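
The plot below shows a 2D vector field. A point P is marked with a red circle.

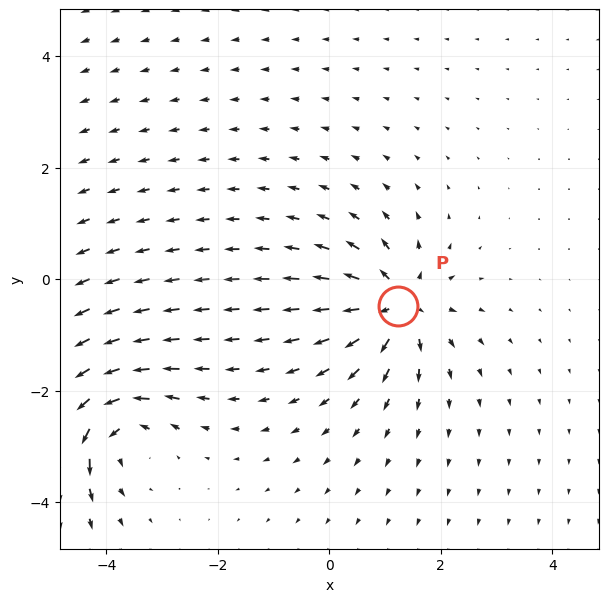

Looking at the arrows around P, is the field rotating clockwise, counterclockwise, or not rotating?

not rotating

Near P at (1.2, -0.5) the arrows show no circulation. The curl there is ≈0.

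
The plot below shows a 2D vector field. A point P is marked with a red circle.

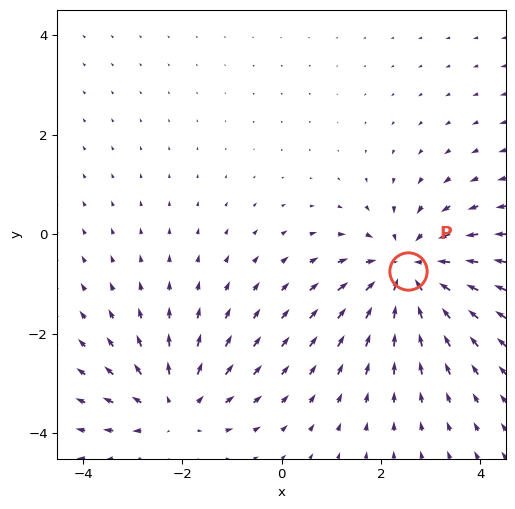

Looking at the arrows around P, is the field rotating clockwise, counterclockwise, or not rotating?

not rotating

Near P at (2.5, -0.7) the arrows show no circulation. The curl there is ≈0.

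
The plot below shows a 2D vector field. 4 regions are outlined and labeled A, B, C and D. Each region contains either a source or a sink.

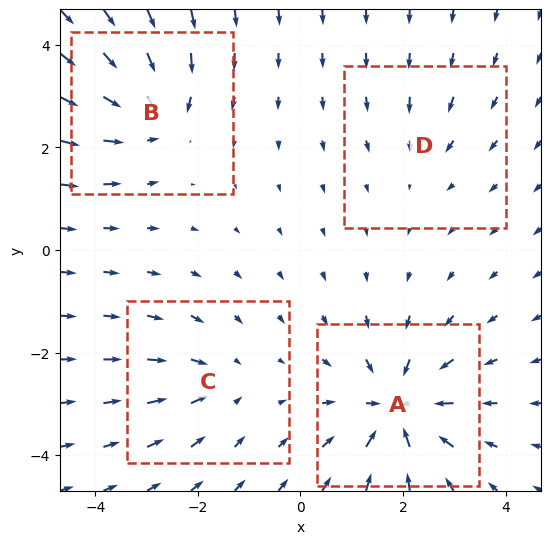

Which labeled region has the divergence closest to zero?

D

Divergence at each region's feature centre — A: about -7, B: about -5, C: about -3, D: about -2. Region D is closest to zero.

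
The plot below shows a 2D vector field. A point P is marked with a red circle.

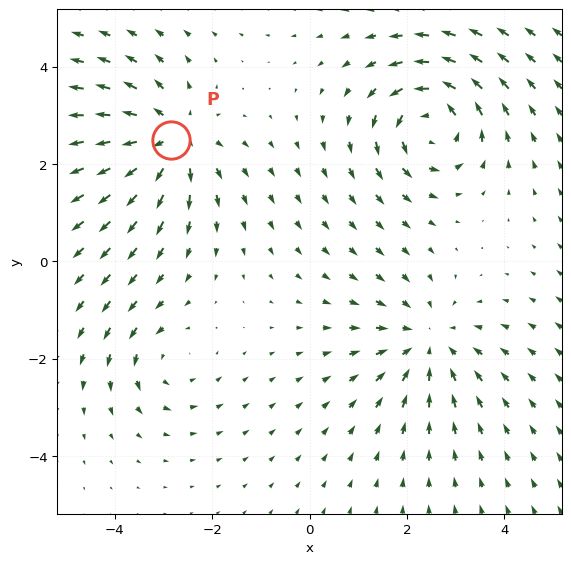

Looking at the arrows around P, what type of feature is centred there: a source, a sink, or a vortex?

At P (-2.8, 2.5) the arrows spread outward. Divergence about +5, curl ≈0 — positive divergence with near-zero curl is a source.

source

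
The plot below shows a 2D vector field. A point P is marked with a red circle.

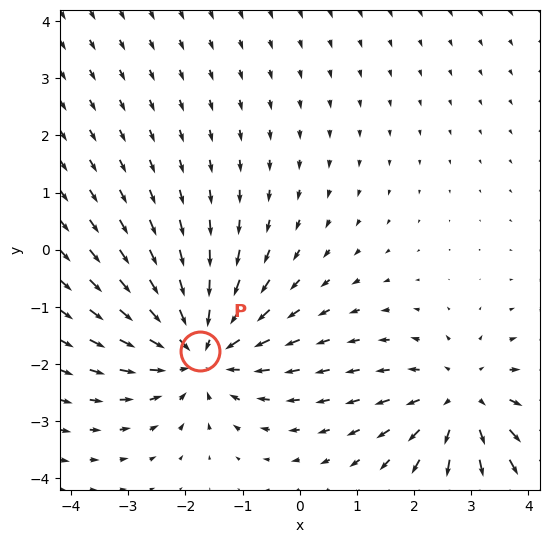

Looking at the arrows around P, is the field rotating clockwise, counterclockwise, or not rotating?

not rotating

Near P at (-1.7, -1.8) the arrows show no circulation. The curl there is ≈0.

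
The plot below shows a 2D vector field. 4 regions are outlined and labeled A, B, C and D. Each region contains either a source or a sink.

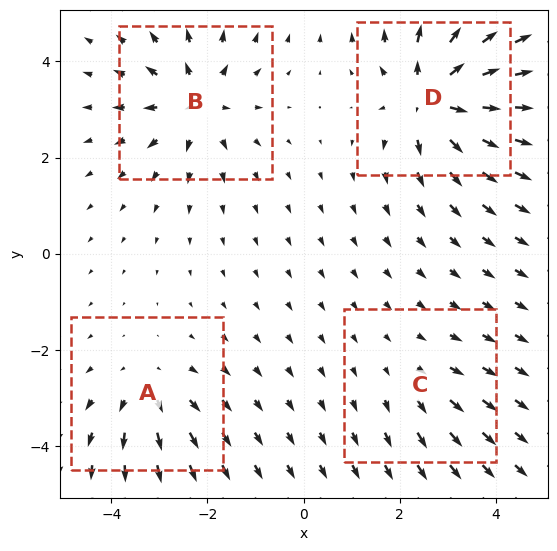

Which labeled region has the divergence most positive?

D

Divergence at each region's feature centre — A: about +4, B: about +5, C: about +2, D: about +7. Region D is most positive.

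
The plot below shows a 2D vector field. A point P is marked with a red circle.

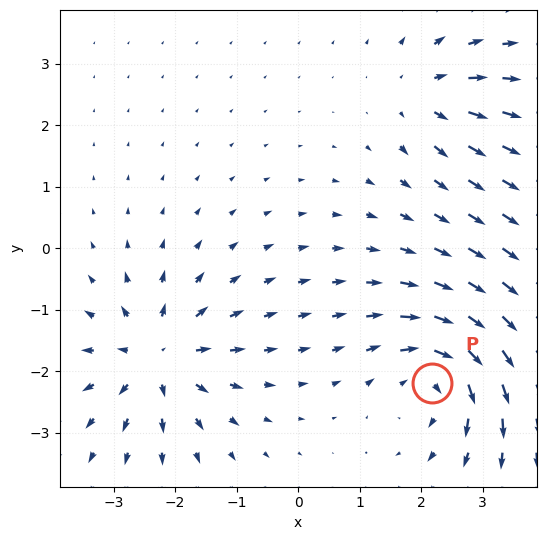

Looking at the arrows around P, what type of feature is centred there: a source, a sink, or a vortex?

vortex

At P (2.2, -2.2) the arrows circulate clockwise. Divergence ≈0, curl about -6 — near-zero divergence with nonzero curl is a vortex.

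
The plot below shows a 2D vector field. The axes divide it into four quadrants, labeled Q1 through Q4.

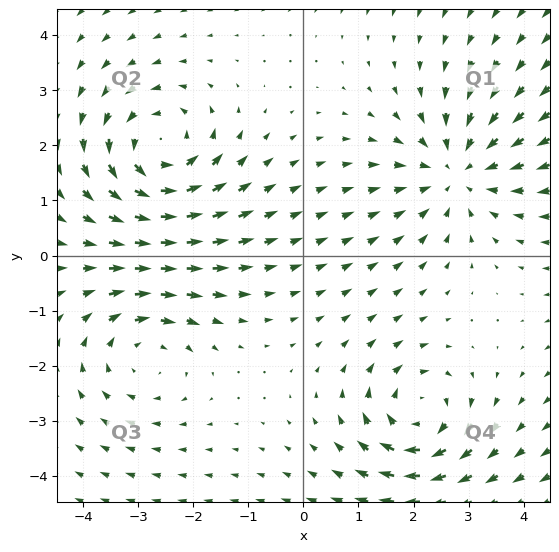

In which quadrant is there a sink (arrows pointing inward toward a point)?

The sink sits at approximately (2.8, 1.5), which lies in quadrant Q1. The divergence there is about -4, negative as expected for a sink.

Q1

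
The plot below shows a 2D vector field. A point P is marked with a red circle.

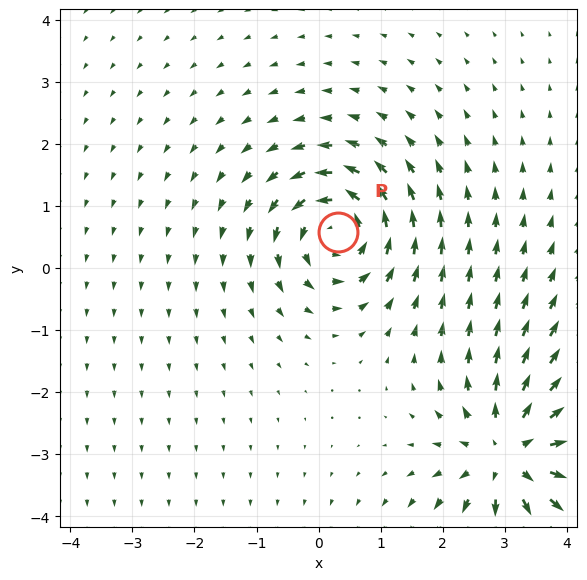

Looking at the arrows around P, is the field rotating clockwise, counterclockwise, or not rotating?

Near P at (0.3, 0.6) the arrows circulate counterclockwise. The curl (z-component) there is about +5; positive curl means counterclockwise rotation.

counterclockwise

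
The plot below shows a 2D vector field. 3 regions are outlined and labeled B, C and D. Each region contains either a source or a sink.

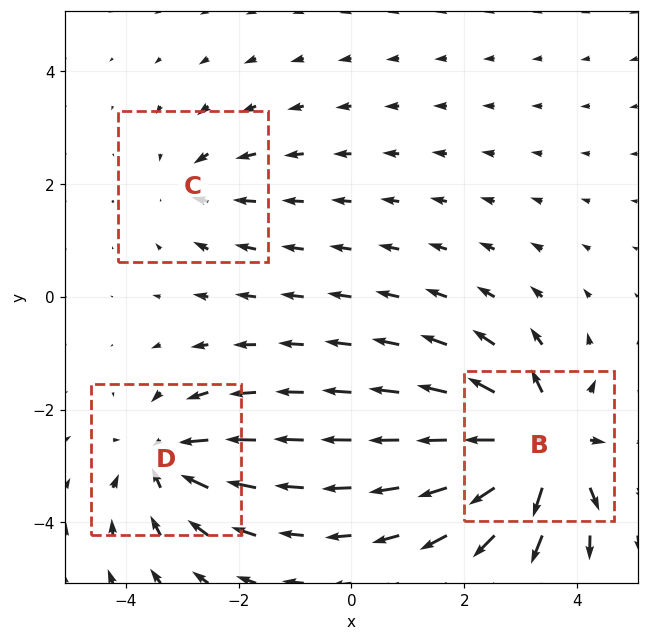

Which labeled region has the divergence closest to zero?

C

Divergence at each region's feature centre — B: about +6, C: about -2, D: about -4. Region C is closest to zero.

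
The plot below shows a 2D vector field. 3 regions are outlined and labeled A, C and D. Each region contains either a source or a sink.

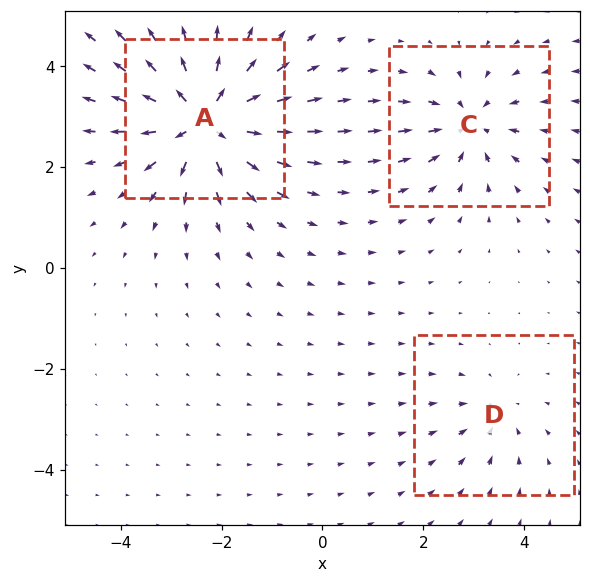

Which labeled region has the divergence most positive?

A

Divergence at each region's feature centre — A: about +6, C: about -4, D: about -2. Region A is most positive.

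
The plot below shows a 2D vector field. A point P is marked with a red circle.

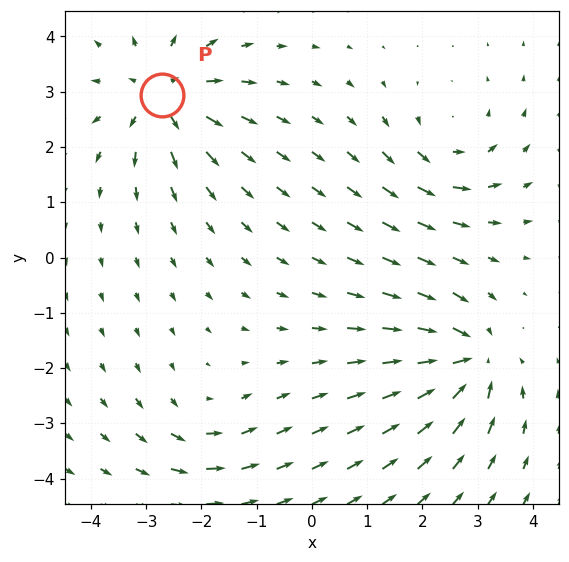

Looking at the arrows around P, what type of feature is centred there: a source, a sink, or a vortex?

source

At P (-2.7, 2.9) the arrows spread outward. Divergence about +5, curl ≈0 — positive divergence with near-zero curl is a source.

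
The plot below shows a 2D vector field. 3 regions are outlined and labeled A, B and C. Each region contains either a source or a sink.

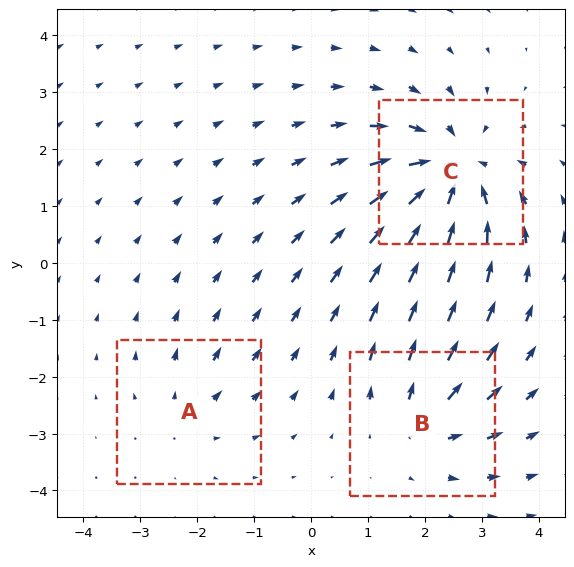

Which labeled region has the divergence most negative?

C

Divergence at each region's feature centre — A: about +2, B: about +3, C: about -5. Region C is most negative.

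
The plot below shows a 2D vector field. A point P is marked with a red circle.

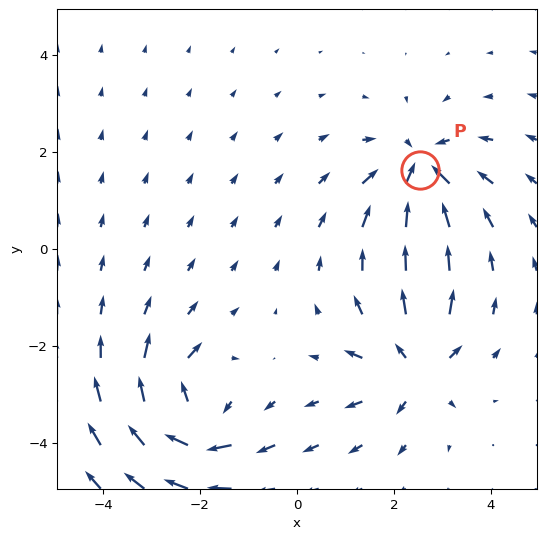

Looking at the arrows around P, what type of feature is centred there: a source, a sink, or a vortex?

At P (2.5, 1.6) the arrows converge inward. Divergence about -5, curl ≈0 — negative divergence with near-zero curl is a sink.

sink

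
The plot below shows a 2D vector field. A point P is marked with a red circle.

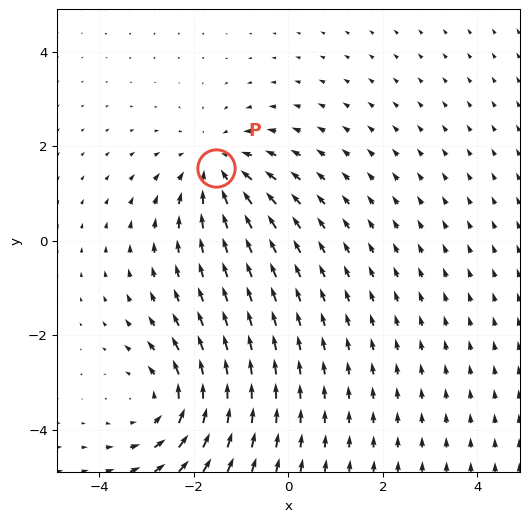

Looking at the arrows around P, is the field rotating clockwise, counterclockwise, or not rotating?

not rotating

Near P at (-1.5, 1.5) the arrows show no circulation. The curl there is ≈0.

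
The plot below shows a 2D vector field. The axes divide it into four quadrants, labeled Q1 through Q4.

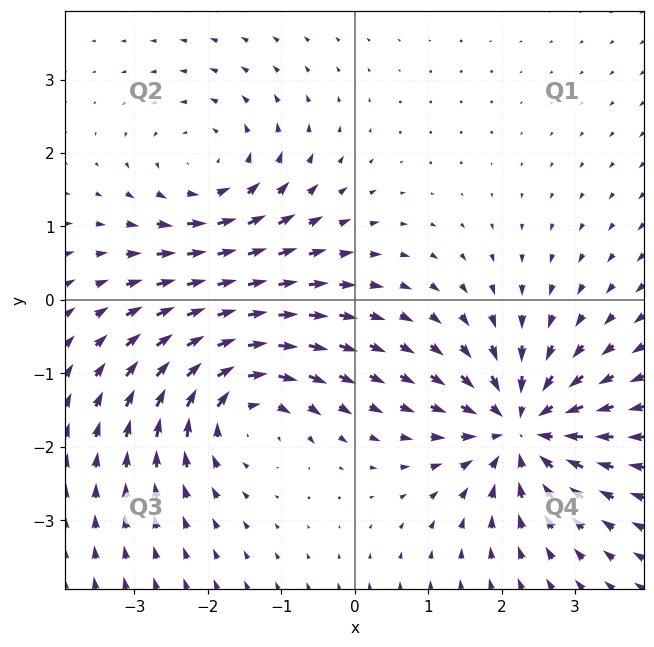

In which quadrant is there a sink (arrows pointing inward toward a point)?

The sink sits at approximately (2.3, -1.8), which lies in quadrant Q4. The divergence there is about -6, negative as expected for a sink.

Q4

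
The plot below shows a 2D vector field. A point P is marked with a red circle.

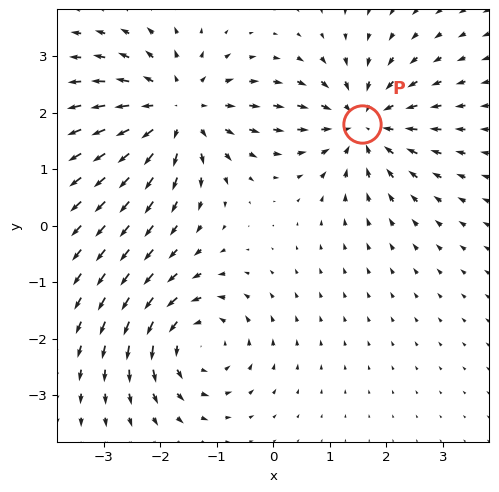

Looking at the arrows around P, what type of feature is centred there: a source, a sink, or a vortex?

At P (1.6, 1.8) the arrows converge inward. Divergence about -5, curl ≈0 — negative divergence with near-zero curl is a sink.

sink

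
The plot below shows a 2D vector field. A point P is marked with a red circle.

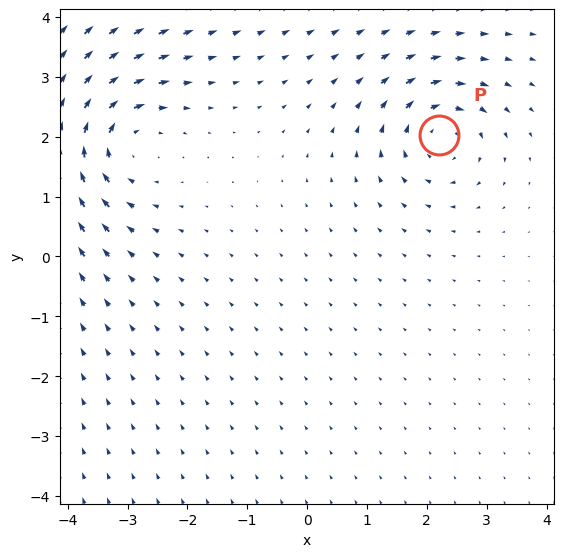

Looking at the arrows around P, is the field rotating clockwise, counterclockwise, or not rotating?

Near P at (2.2, 2.0) the arrows circulate clockwise. The curl (z-component) there is about -4; negative curl means clockwise rotation.

clockwise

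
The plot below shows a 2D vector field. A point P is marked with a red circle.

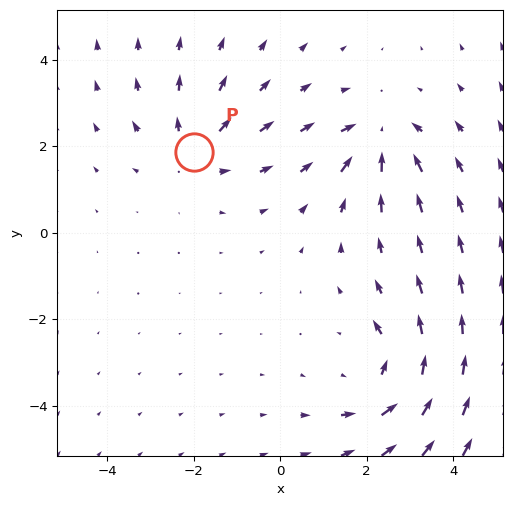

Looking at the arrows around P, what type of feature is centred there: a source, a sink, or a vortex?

At P (-2.0, 1.9) the arrows spread outward. Divergence about +3, curl ≈0 — positive divergence with near-zero curl is a source.

source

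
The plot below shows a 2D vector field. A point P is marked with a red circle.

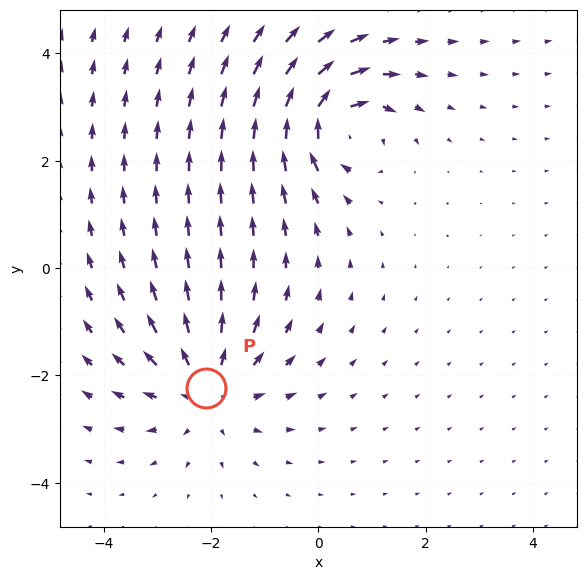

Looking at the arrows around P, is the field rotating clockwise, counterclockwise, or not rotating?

not rotating

Near P at (-2.1, -2.2) the arrows show no circulation. The curl there is ≈0.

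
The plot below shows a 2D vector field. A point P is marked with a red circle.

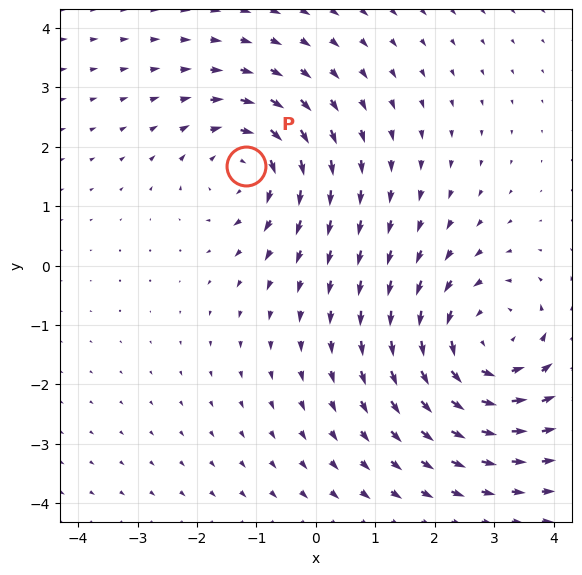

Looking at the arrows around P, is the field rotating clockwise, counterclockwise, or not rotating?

Near P at (-1.2, 1.7) the arrows circulate clockwise. The curl (z-component) there is about -3; negative curl means clockwise rotation.

clockwise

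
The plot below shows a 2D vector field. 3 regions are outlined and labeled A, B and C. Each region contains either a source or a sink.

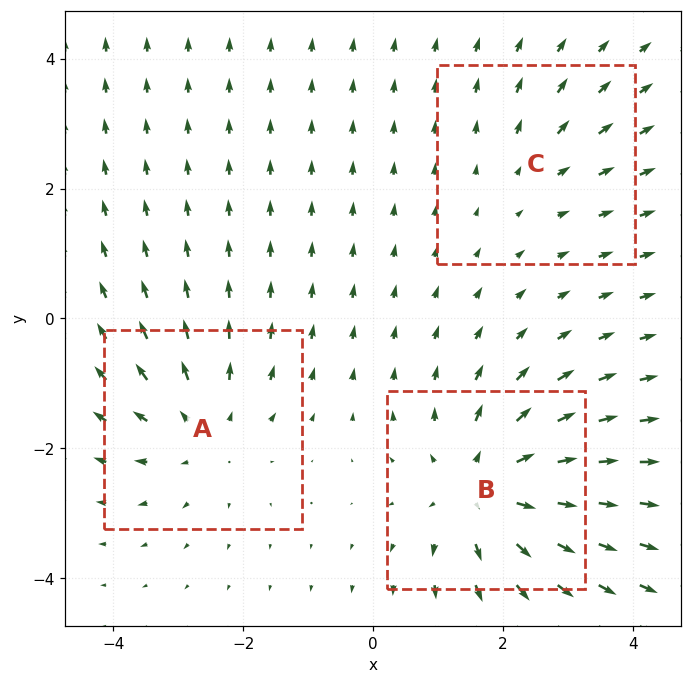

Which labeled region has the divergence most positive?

Divergence at each region's feature centre — A: about +3, B: about +4, C: about +2. Region B is most positive.

B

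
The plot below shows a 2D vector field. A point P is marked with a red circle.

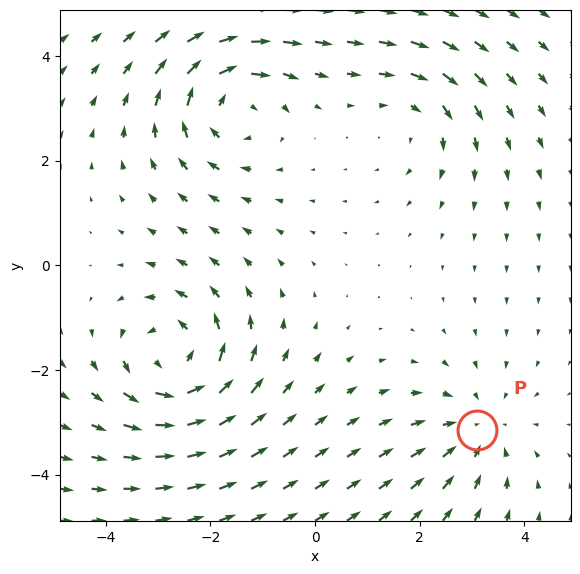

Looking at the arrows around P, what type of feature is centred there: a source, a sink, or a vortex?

sink

At P (3.1, -3.1) the arrows converge inward. Divergence about -3, curl ≈0 — negative divergence with near-zero curl is a sink.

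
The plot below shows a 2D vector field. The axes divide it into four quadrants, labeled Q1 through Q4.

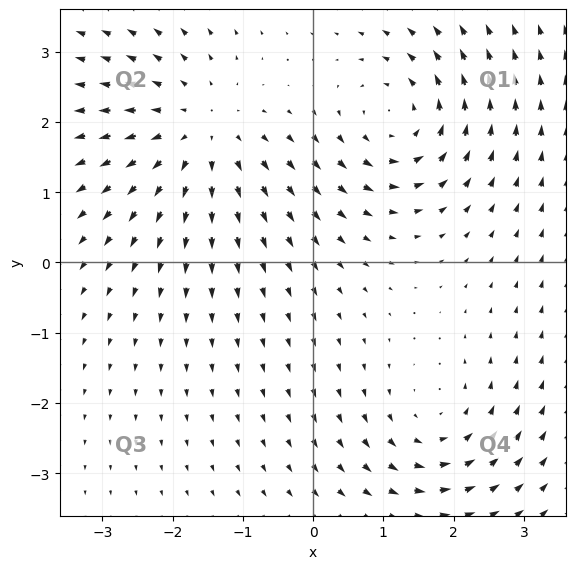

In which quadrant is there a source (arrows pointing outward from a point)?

The source sits at approximately (-1.6, 1.9), which lies in quadrant Q2. The divergence there is about +3, positive as expected for a source.

Q2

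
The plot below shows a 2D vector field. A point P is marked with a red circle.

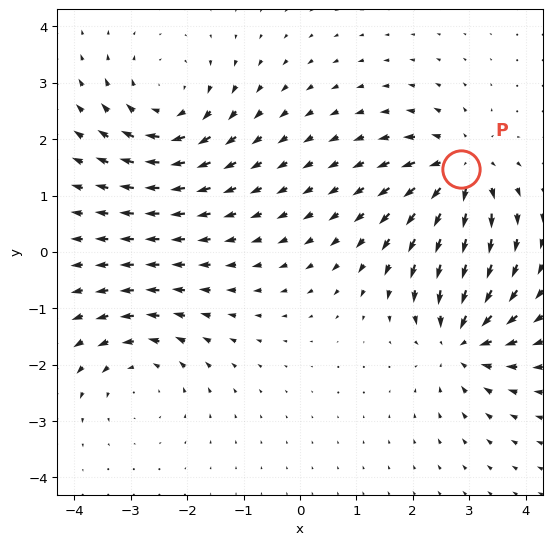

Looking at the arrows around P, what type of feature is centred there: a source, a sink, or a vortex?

source

At P (2.9, 1.5) the arrows spread outward. Divergence about +7, curl ≈0 — positive divergence with near-zero curl is a source.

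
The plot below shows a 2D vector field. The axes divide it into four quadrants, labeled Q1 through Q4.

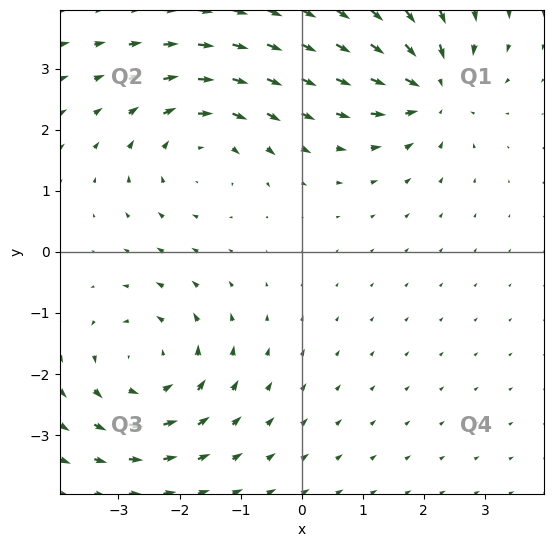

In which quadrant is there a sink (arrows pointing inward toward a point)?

The sink sits at approximately (2.1, 2.7), which lies in quadrant Q1. The divergence there is about -4, negative as expected for a sink.

Q1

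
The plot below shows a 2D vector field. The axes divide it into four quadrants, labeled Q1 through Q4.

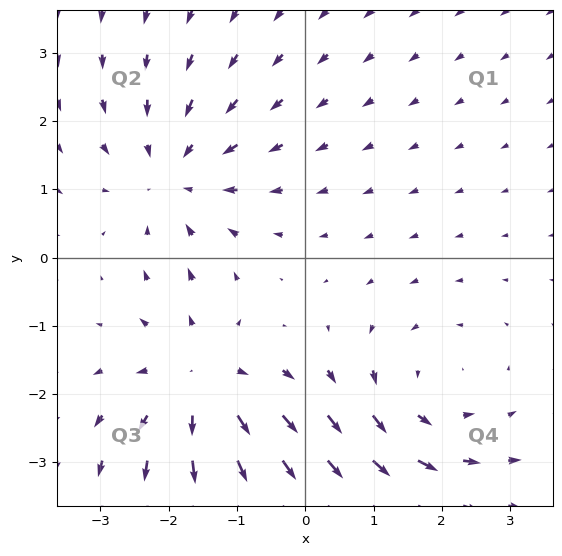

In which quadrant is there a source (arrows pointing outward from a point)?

The source sits at approximately (-1.5, -1.8), which lies in quadrant Q3. The divergence there is about +3, positive as expected for a source.

Q3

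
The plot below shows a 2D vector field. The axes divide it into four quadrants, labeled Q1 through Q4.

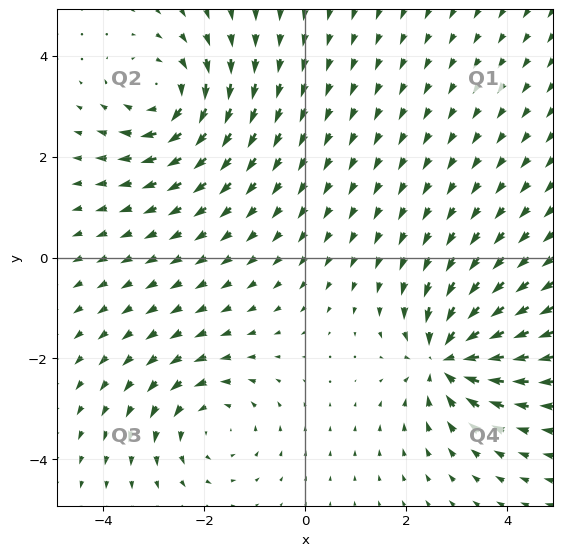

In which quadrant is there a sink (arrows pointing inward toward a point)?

The sink sits at approximately (2.8, -2.0), which lies in quadrant Q4. The divergence there is about -5, negative as expected for a sink.

Q4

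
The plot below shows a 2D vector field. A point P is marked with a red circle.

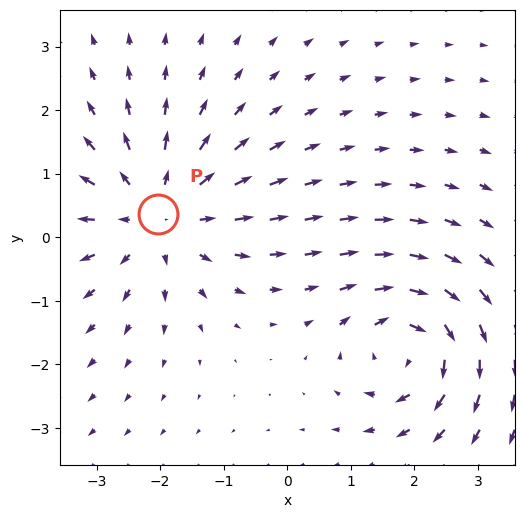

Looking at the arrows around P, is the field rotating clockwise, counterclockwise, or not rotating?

Near P at (-2.0, 0.4) the arrows show no circulation. The curl there is ≈0.

not rotating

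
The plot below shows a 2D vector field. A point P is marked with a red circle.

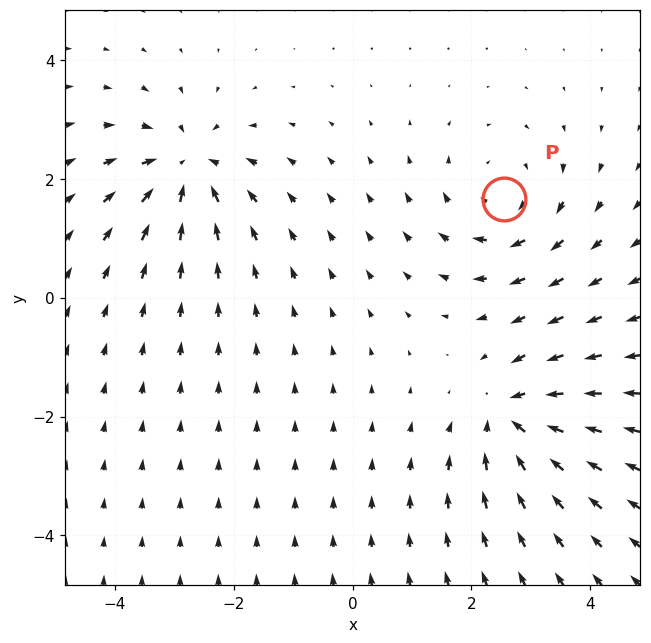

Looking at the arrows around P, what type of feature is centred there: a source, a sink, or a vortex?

At P (2.5, 1.7) the arrows circulate clockwise. Divergence ≈0, curl about -4 — near-zero divergence with nonzero curl is a vortex.

vortex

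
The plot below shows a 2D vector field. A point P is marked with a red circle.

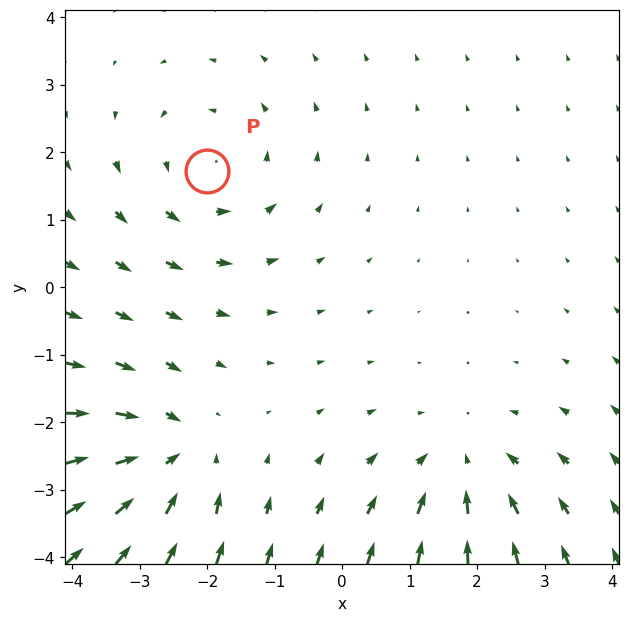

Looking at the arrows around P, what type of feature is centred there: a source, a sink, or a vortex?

vortex

At P (-2.0, 1.7) the arrows circulate counterclockwise. Divergence ≈0, curl about +2 — near-zero divergence with nonzero curl is a vortex.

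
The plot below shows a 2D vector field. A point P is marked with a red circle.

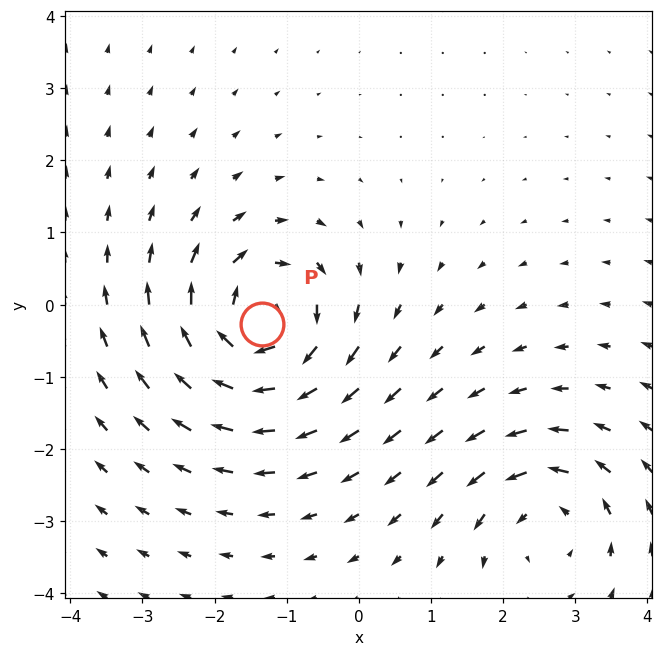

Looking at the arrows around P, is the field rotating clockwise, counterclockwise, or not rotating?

Near P at (-1.3, -0.3) the arrows circulate clockwise. The curl (z-component) there is about -5; negative curl means clockwise rotation.

clockwise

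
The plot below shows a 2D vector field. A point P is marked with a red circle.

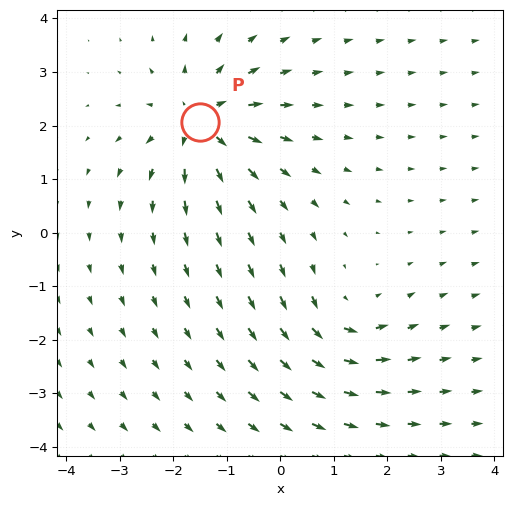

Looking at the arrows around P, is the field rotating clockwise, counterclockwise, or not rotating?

Near P at (-1.5, 2.1) the arrows show no circulation. The curl there is ≈0.

not rotating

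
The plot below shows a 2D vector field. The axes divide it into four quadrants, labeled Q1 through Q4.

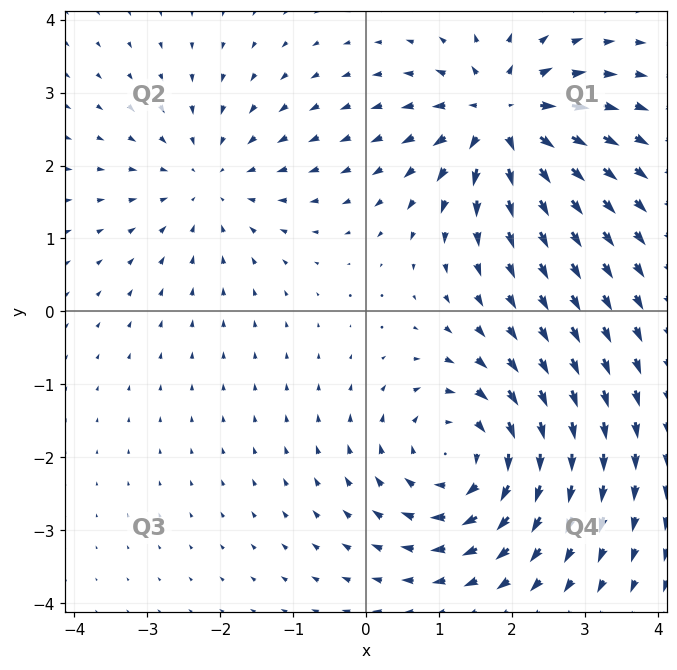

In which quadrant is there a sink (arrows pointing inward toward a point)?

The sink sits at approximately (-2.1, 1.8), which lies in quadrant Q2. The divergence there is about -2, negative as expected for a sink.

Q2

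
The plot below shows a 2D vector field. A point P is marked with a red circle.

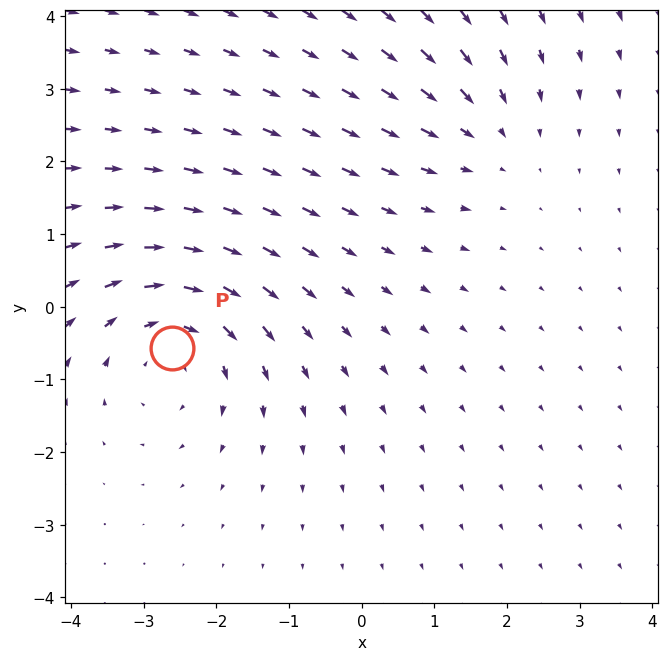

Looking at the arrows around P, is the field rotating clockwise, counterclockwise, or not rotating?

clockwise

Near P at (-2.6, -0.6) the arrows circulate clockwise. The curl (z-component) there is about -4; negative curl means clockwise rotation.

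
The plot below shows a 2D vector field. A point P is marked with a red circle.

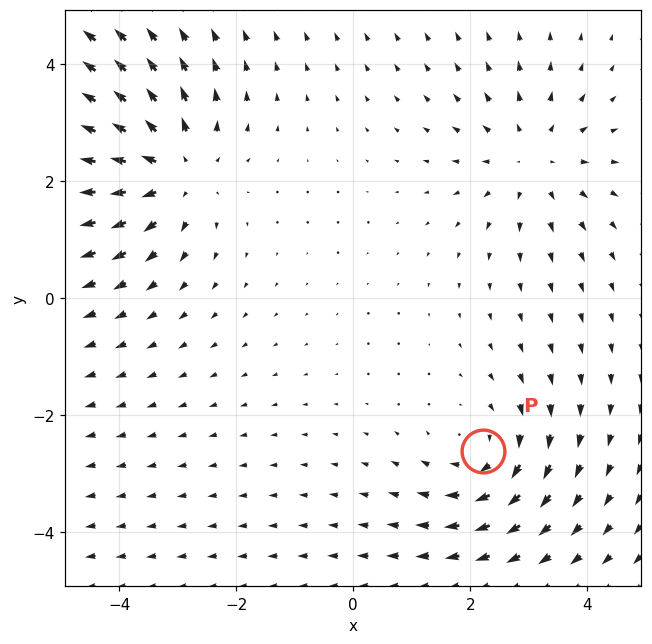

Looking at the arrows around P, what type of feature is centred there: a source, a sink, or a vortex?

vortex

At P (2.2, -2.6) the arrows circulate clockwise. Divergence ≈0, curl about -3 — near-zero divergence with nonzero curl is a vortex.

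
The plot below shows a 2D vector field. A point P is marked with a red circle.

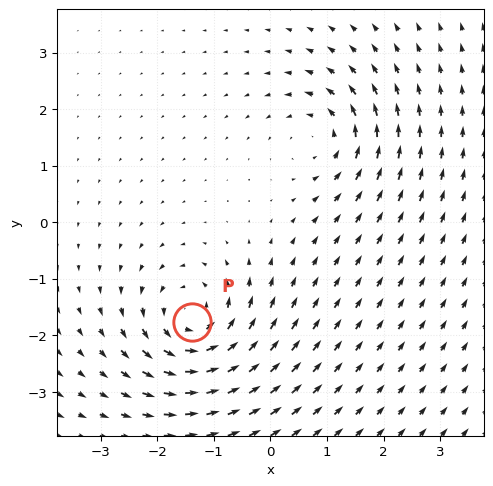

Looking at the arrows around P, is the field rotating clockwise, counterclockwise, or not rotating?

Near P at (-1.4, -1.8) the arrows circulate counterclockwise. The curl (z-component) there is about +6; positive curl means counterclockwise rotation.

counterclockwise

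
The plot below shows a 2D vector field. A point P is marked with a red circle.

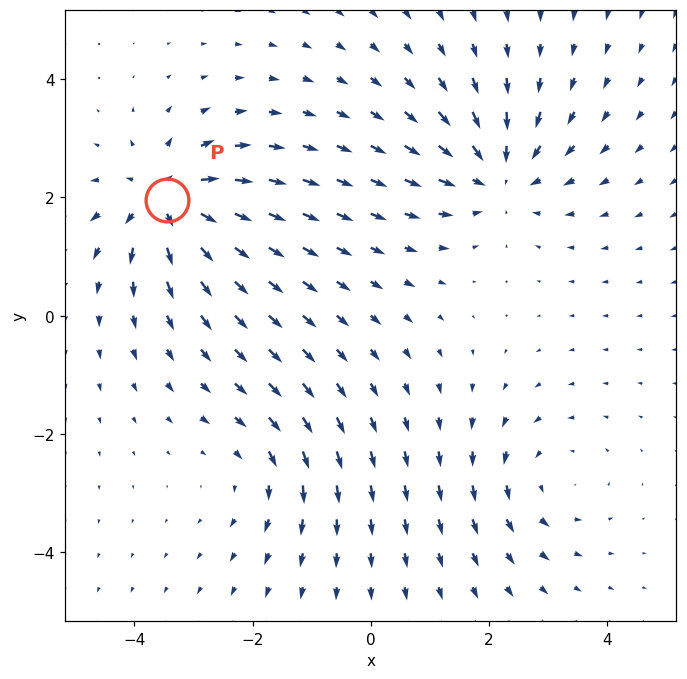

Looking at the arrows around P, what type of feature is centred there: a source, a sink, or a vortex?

source

At P (-3.5, 1.9) the arrows spread outward. Divergence about +6, curl ≈0 — positive divergence with near-zero curl is a source.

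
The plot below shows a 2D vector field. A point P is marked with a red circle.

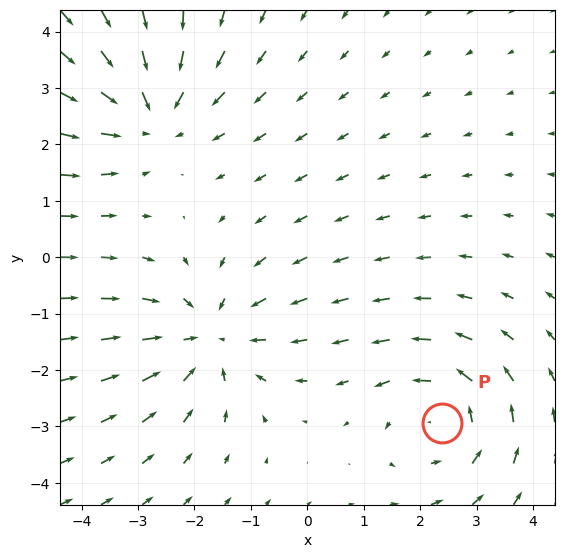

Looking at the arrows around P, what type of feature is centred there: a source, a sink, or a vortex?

At P (2.4, -2.9) the arrows circulate counterclockwise. Divergence ≈0, curl about +3 — near-zero divergence with nonzero curl is a vortex.

vortex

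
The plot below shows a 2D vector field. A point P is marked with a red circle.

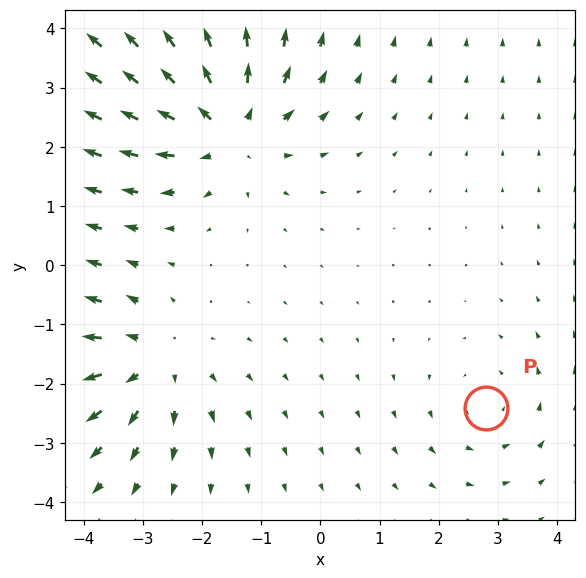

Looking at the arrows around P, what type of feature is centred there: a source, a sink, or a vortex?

vortex

At P (2.8, -2.4) the arrows circulate counterclockwise. Divergence ≈0, curl about +2 — near-zero divergence with nonzero curl is a vortex.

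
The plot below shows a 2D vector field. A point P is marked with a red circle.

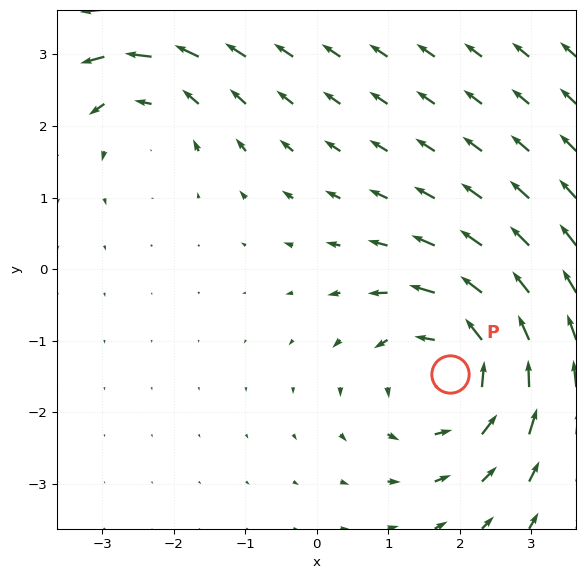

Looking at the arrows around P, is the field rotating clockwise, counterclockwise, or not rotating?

counterclockwise

Near P at (1.9, -1.5) the arrows circulate counterclockwise. The curl (z-component) there is about +5; positive curl means counterclockwise rotation.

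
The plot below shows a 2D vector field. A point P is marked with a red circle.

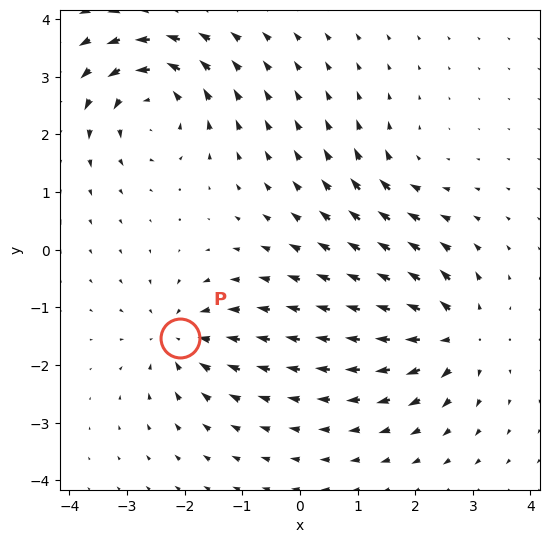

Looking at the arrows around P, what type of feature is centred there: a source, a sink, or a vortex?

sink

At P (-2.1, -1.5) the arrows converge inward. Divergence about -5, curl ≈0 — negative divergence with near-zero curl is a sink.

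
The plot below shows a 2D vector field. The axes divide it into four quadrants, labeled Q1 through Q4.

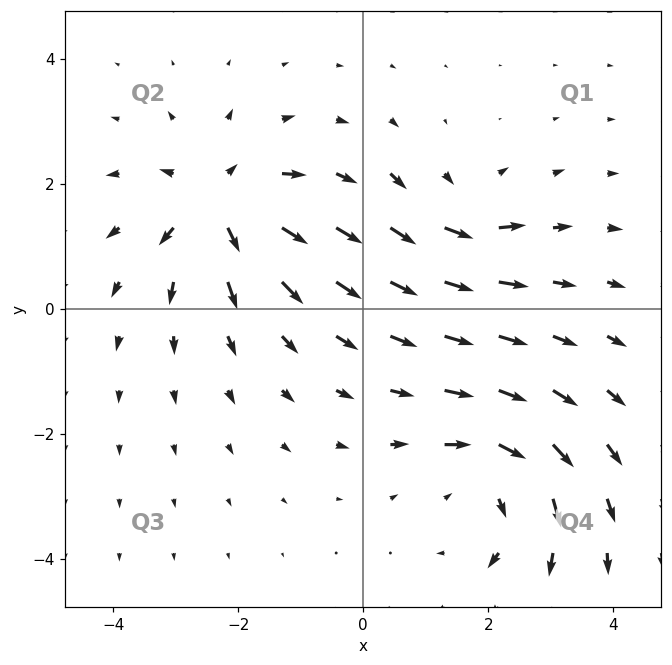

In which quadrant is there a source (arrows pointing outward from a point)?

The source sits at approximately (-2.3, 1.7), which lies in quadrant Q2. The divergence there is about +6, positive as expected for a source.

Q2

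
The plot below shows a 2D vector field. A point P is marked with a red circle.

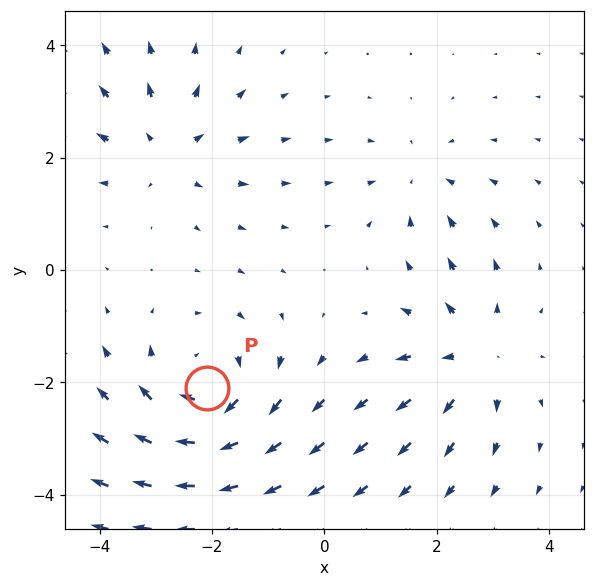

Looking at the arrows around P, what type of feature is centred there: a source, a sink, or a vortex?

vortex

At P (-2.1, -2.1) the arrows circulate clockwise. Divergence ≈0, curl about -5 — near-zero divergence with nonzero curl is a vortex.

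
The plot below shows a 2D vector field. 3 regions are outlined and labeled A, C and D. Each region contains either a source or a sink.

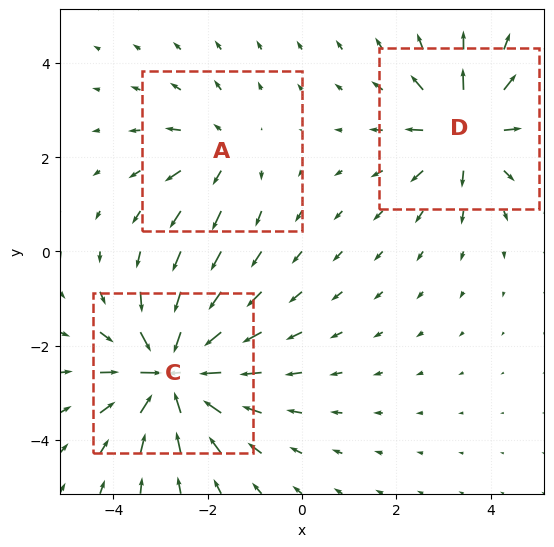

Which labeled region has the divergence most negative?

C

Divergence at each region's feature centre — A: about +2, C: about -6, D: about +4. Region C is most negative.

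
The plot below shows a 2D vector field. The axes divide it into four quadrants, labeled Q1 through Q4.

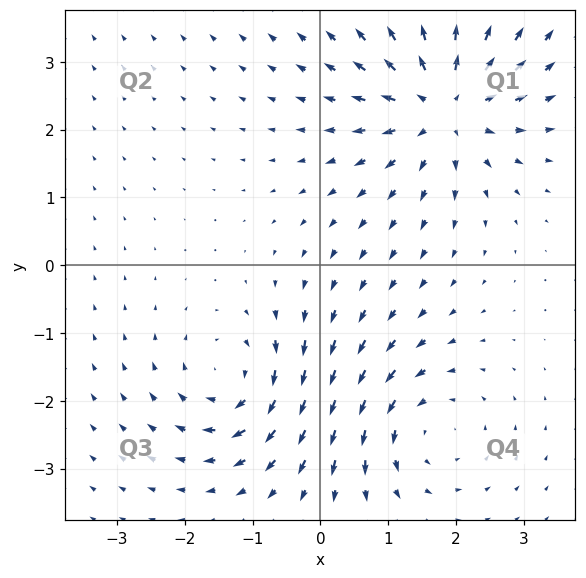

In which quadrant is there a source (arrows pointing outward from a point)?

The source sits at approximately (1.8, 2.3), which lies in quadrant Q1. The divergence there is about +5, positive as expected for a source.

Q1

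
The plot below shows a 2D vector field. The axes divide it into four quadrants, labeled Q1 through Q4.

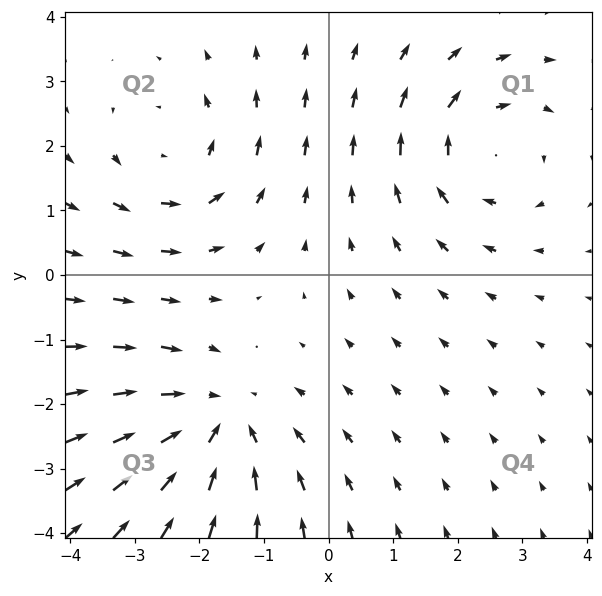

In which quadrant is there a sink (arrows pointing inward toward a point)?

Q3

The sink sits at approximately (-1.7, -2.3), which lies in quadrant Q3. The divergence there is about -4, negative as expected for a sink.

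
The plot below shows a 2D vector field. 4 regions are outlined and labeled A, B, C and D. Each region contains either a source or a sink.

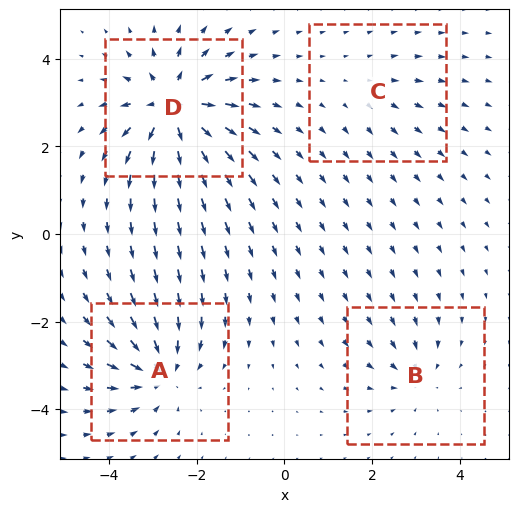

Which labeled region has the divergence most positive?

Divergence at each region's feature centre — A: about -6, B: about -4, C: about +2, D: about +9. Region D is most positive.

D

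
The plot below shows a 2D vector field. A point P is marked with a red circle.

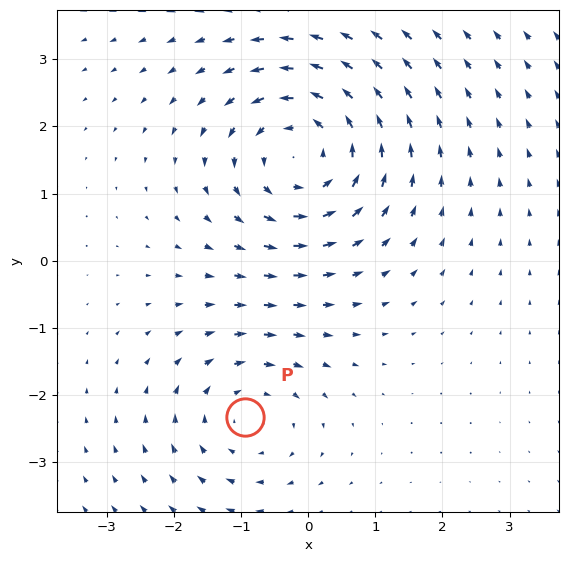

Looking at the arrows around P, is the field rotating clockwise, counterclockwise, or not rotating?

Near P at (-0.9, -2.3) the arrows circulate clockwise. The curl (z-component) there is about -2; negative curl means clockwise rotation.

clockwise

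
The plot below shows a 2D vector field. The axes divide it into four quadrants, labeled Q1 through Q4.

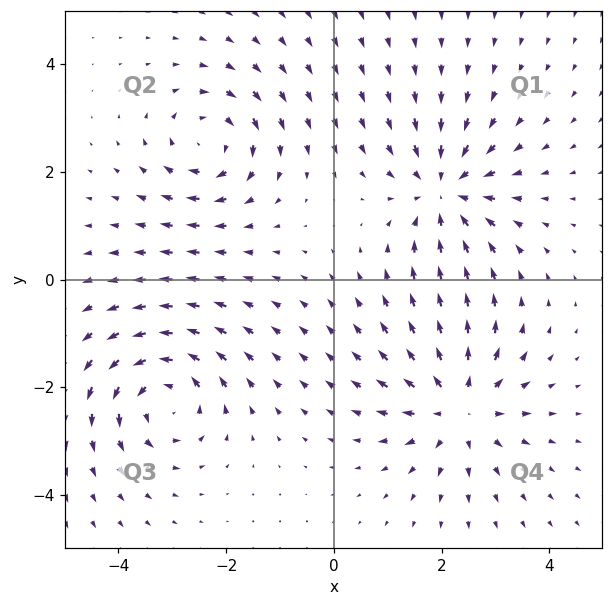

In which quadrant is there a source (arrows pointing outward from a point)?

Q4

The source sits at approximately (2.3, -2.4), which lies in quadrant Q4. The divergence there is about +4, positive as expected for a source.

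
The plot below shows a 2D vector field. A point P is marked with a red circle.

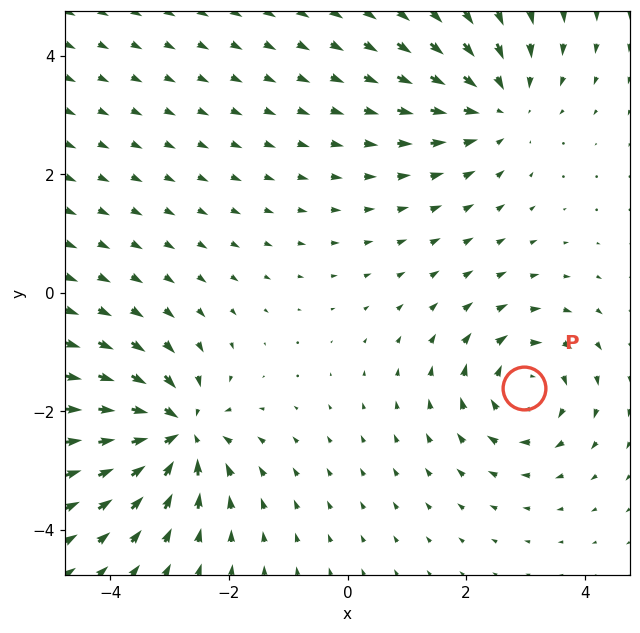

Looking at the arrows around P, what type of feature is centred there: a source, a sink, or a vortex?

At P (3.0, -1.6) the arrows circulate clockwise. Divergence ≈0, curl about -5 — near-zero divergence with nonzero curl is a vortex.

vortex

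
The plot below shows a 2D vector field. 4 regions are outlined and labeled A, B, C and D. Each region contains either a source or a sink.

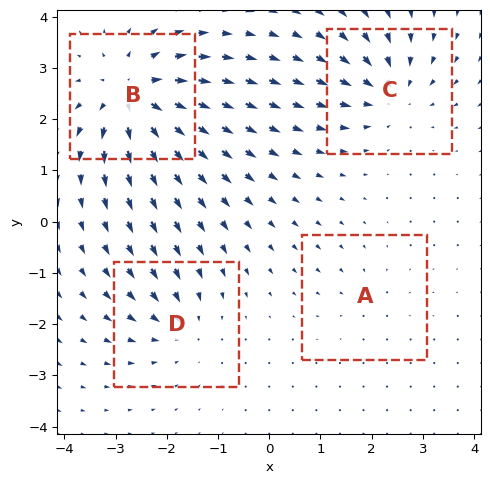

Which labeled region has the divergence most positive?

Divergence at each region's feature centre — A: about -2, B: about +8, C: about -5, D: about -4. Region B is most positive.

B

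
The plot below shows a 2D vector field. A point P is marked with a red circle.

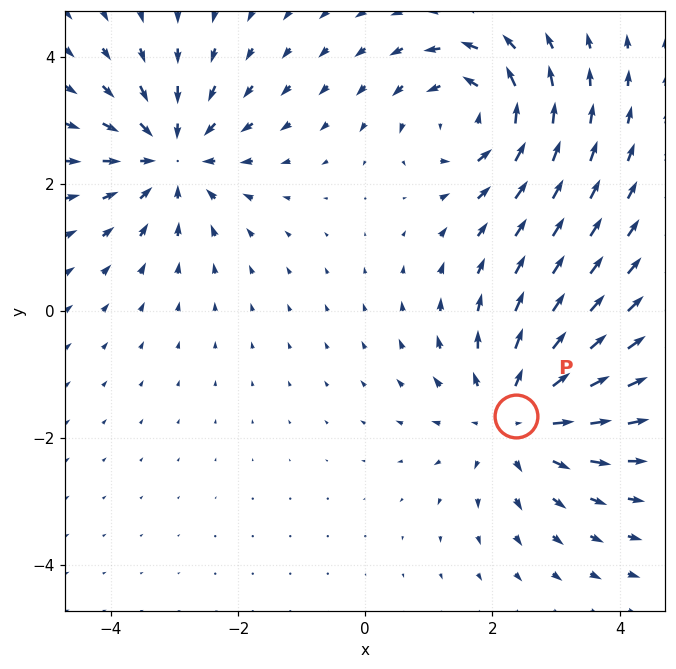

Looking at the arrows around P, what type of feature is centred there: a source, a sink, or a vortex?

source

At P (2.4, -1.7) the arrows spread outward. Divergence about +4, curl ≈0 — positive divergence with near-zero curl is a source.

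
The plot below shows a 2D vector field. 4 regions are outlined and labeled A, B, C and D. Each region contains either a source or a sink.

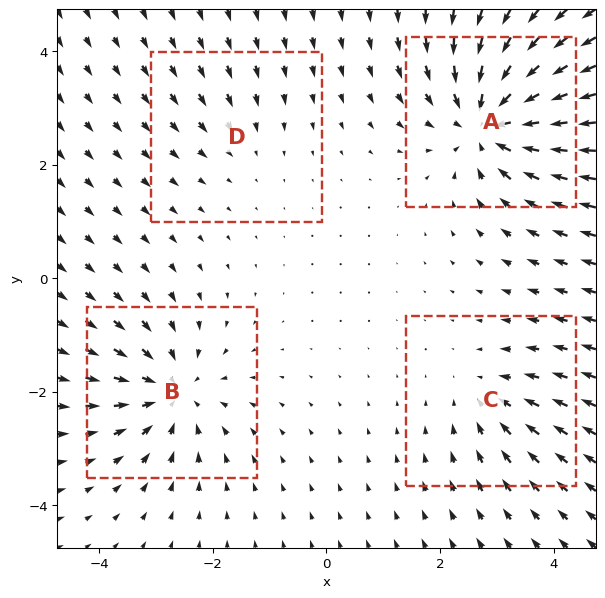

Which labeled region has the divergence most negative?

A

Divergence at each region's feature centre — A: about -7, B: about -5, C: about -3, D: about -2. Region A is most negative.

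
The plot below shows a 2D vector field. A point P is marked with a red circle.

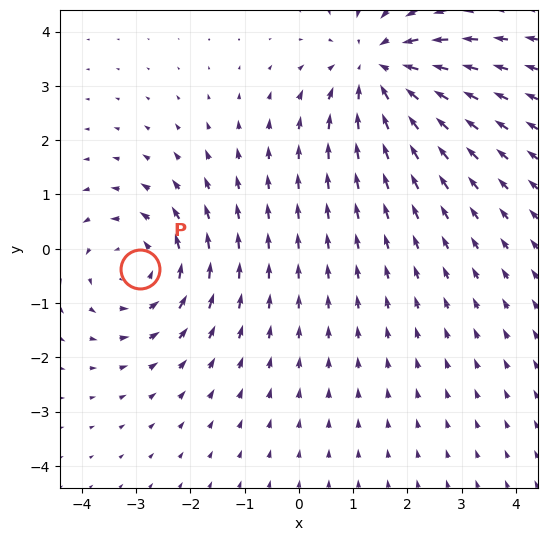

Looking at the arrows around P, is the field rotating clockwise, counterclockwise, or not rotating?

Near P at (-2.9, -0.4) the arrows circulate counterclockwise. The curl (z-component) there is about +2; positive curl means counterclockwise rotation.

counterclockwise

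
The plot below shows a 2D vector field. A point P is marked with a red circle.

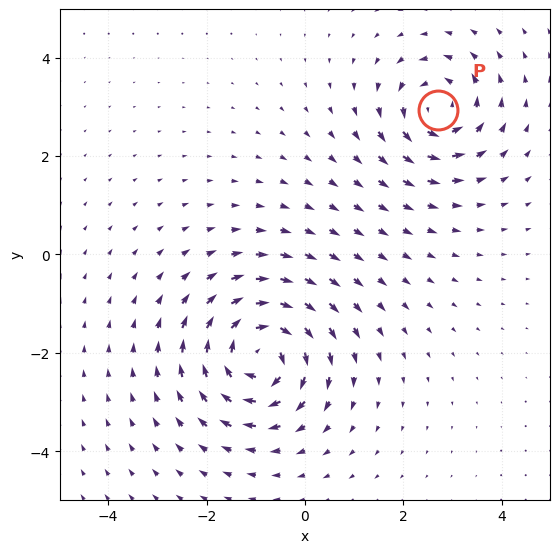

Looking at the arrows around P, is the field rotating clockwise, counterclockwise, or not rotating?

Near P at (2.7, 2.9) the arrows circulate counterclockwise. The curl (z-component) there is about +4; positive curl means counterclockwise rotation.

counterclockwise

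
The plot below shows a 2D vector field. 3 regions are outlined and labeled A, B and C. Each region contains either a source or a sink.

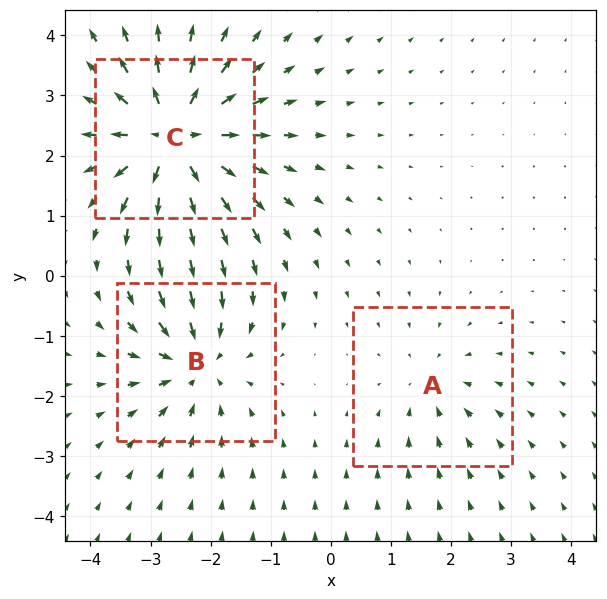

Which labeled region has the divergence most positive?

C

Divergence at each region's feature centre — A: about -2, B: about -4, C: about +6. Region C is most positive.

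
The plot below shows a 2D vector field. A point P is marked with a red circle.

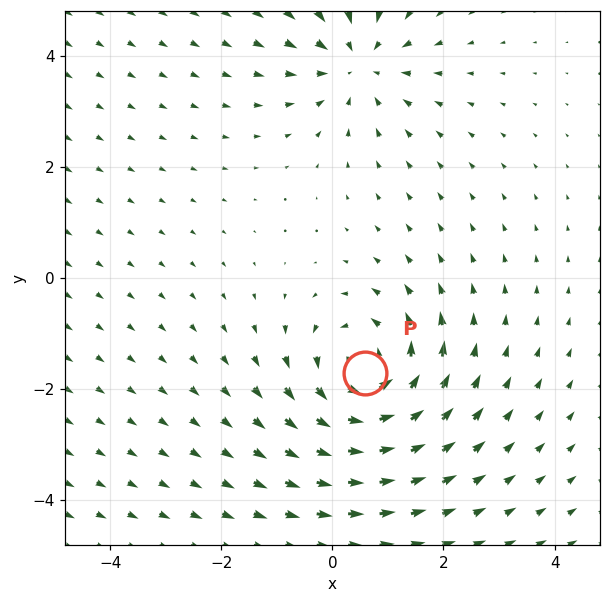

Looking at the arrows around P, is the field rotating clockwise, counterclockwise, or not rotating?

counterclockwise

Near P at (0.6, -1.7) the arrows circulate counterclockwise. The curl (z-component) there is about +5; positive curl means counterclockwise rotation.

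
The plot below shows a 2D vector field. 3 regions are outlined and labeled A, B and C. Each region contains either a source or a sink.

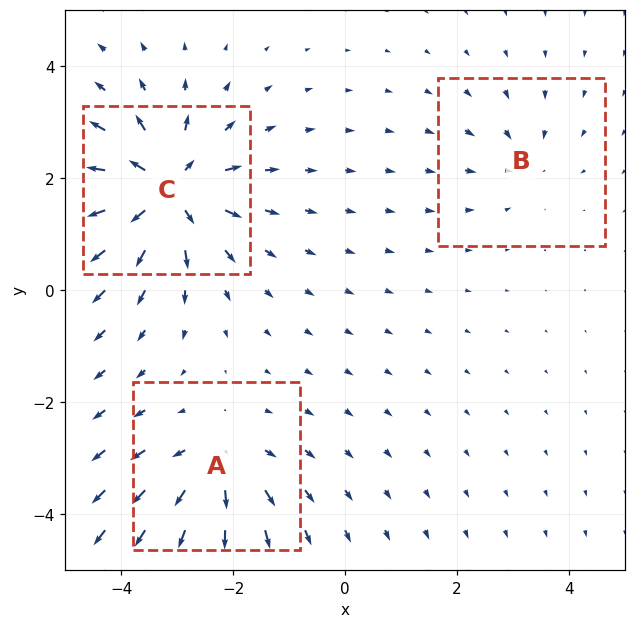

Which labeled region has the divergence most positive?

C

Divergence at each region's feature centre — A: about +4, B: about -2, C: about +7. Region C is most positive.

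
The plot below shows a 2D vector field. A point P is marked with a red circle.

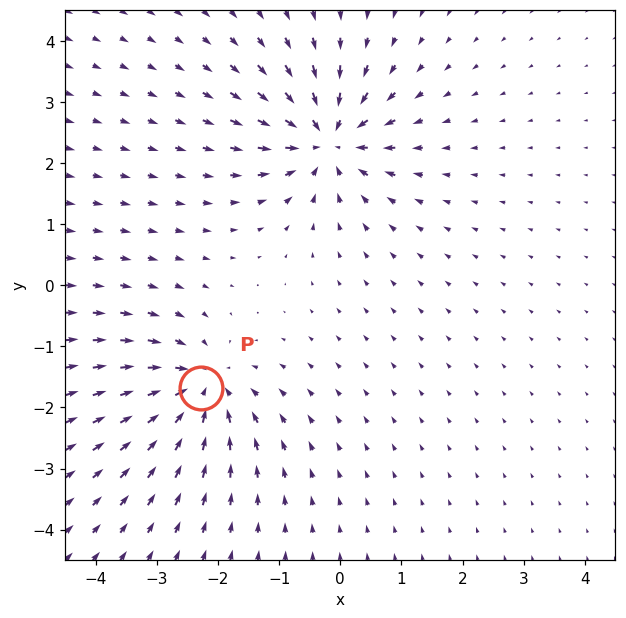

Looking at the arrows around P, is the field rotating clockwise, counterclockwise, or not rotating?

Near P at (-2.3, -1.7) the arrows show no circulation. The curl there is ≈0.

not rotating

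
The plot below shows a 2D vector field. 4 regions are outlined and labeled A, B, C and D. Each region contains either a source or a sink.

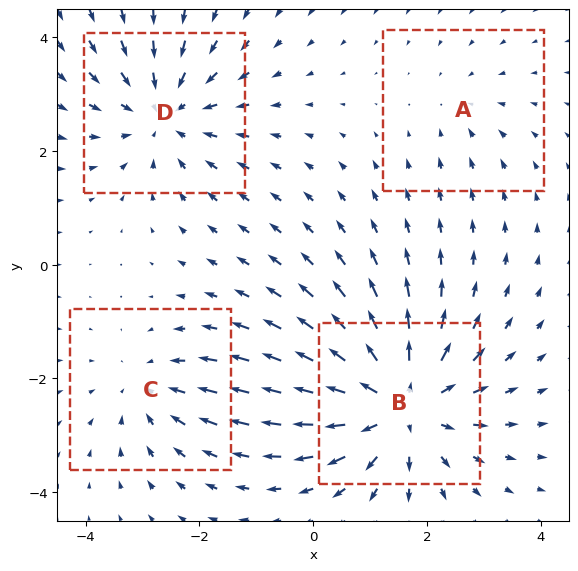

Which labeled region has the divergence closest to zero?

Divergence at each region's feature centre — A: about -2, B: about +6, C: about -3, D: about -4. Region A is closest to zero.

A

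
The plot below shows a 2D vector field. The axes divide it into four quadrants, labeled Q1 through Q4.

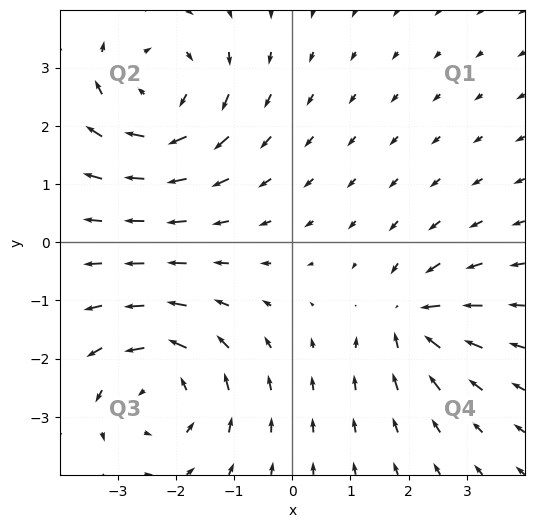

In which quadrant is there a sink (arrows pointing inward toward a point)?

Q4

The sink sits at approximately (2.1, -1.3), which lies in quadrant Q4. The divergence there is about -5, negative as expected for a sink.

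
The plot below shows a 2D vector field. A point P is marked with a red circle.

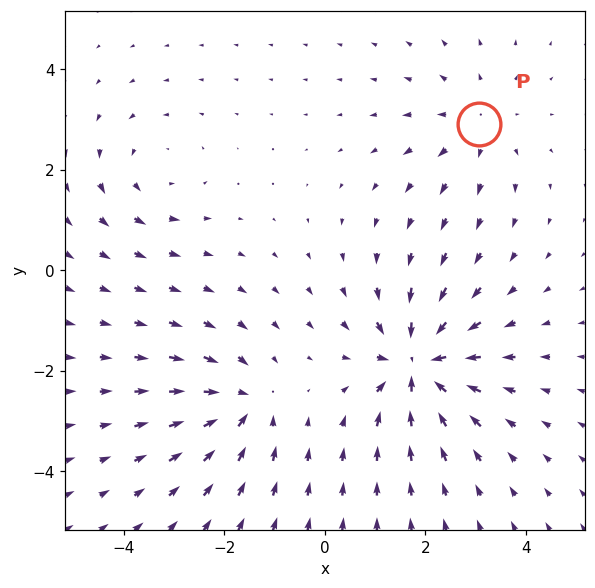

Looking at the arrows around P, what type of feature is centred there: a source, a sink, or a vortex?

At P (3.1, 2.9) the arrows spread outward. Divergence about +2, curl ≈0 — positive divergence with near-zero curl is a source.

source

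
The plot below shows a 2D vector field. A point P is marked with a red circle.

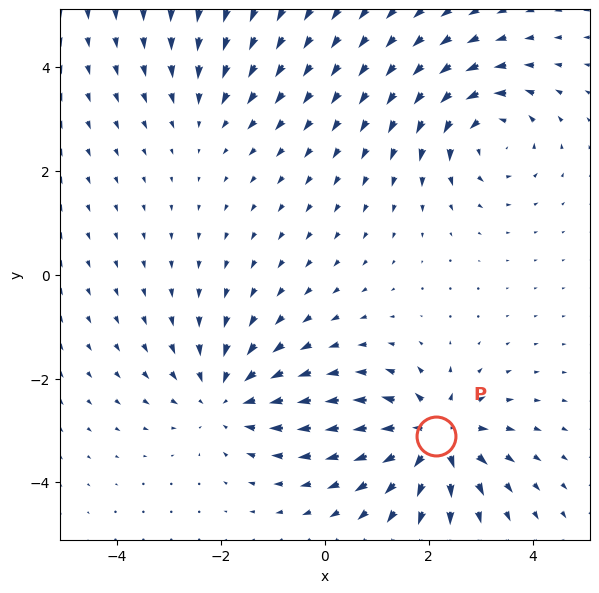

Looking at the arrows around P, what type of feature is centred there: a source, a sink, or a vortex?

At P (2.1, -3.1) the arrows spread outward. Divergence about +7, curl ≈0 — positive divergence with near-zero curl is a source.

source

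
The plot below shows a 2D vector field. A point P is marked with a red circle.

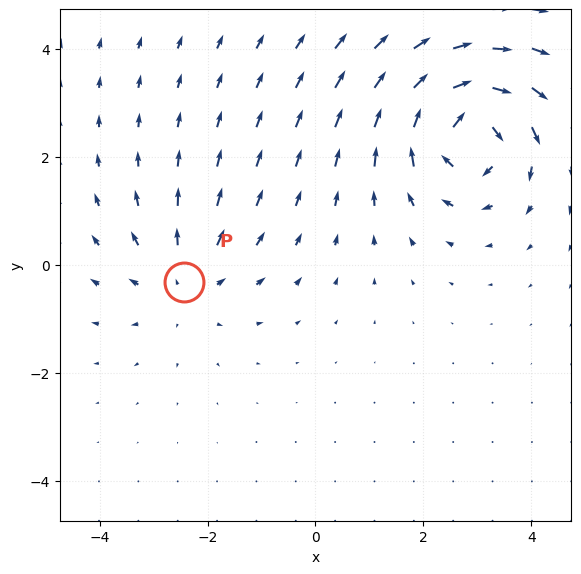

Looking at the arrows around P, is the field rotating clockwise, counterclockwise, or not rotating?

Near P at (-2.4, -0.3) the arrows show no circulation. The curl there is ≈0.

not rotating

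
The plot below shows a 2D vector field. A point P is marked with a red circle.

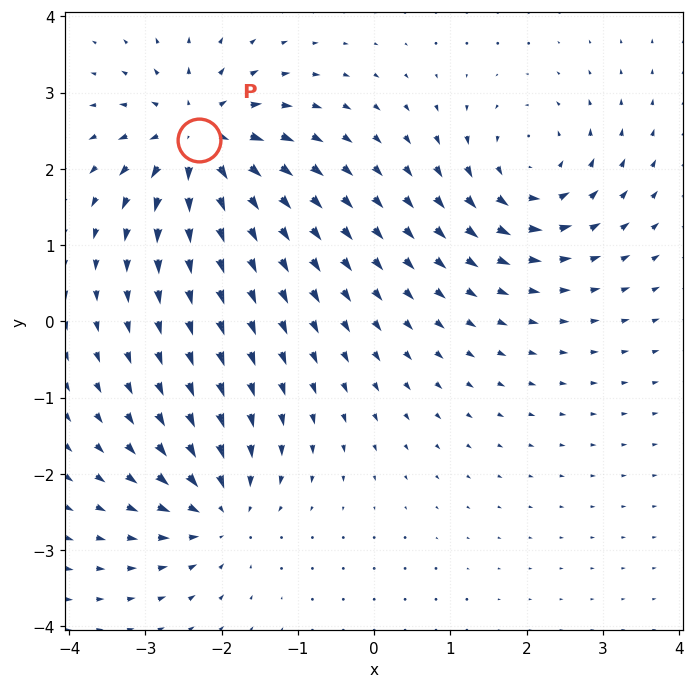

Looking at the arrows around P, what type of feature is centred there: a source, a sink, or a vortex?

At P (-2.3, 2.4) the arrows spread outward. Divergence about +6, curl ≈0 — positive divergence with near-zero curl is a source.

source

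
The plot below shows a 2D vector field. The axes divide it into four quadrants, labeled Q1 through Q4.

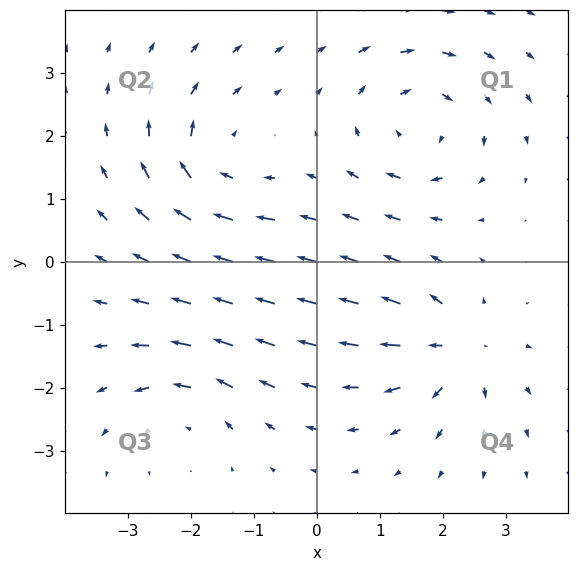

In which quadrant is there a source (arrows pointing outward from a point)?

The source sits at approximately (2.2, -1.4), which lies in quadrant Q4. The divergence there is about +5, positive as expected for a source.

Q4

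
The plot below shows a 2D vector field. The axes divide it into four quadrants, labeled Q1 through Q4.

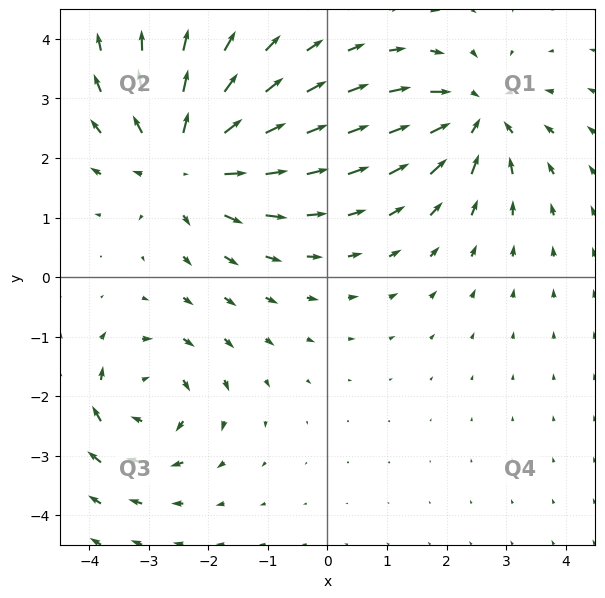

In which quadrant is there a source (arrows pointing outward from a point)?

The source sits at approximately (-2.4, 2.0), which lies in quadrant Q2. The divergence there is about +4, positive as expected for a source.

Q2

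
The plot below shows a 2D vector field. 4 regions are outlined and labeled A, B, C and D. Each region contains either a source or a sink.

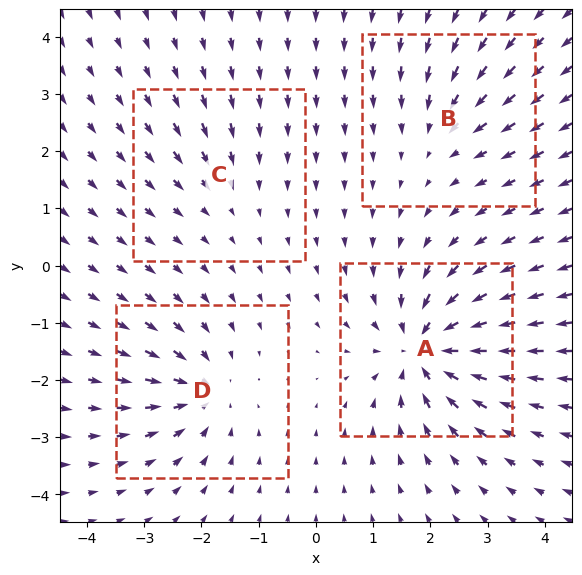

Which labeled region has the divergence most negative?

Divergence at each region's feature centre — A: about -8, B: about -4, C: about -2, D: about -5. Region A is most negative.

A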